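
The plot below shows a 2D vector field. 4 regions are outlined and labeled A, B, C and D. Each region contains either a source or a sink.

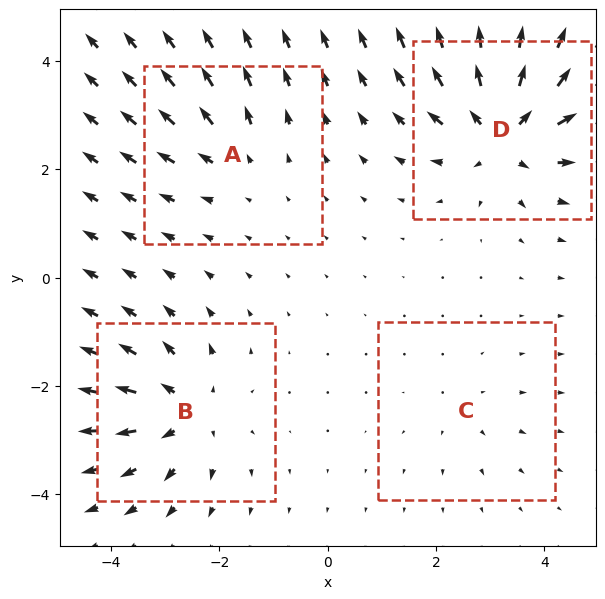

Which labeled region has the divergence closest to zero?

C

Divergence at each region's feature centre — A: about +3, B: about +5, C: about +2, D: about +7. Region C is closest to zero.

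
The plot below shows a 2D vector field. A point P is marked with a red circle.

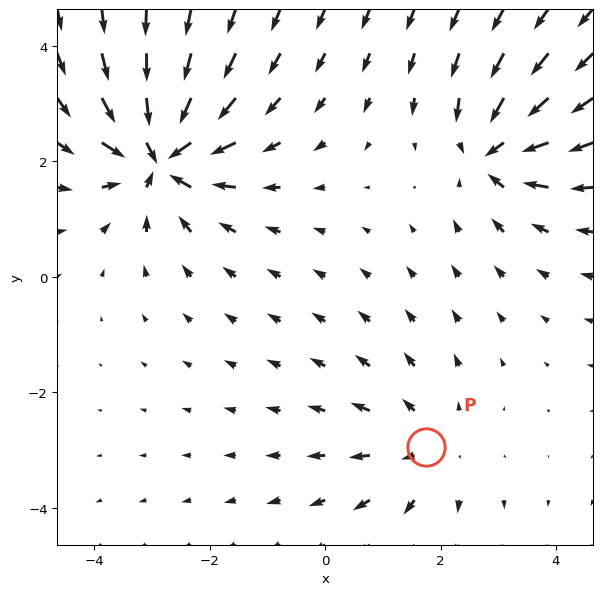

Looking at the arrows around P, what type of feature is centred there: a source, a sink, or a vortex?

source

At P (1.7, -3.0) the arrows spread outward. Divergence about +2, curl ≈0 — positive divergence with near-zero curl is a source.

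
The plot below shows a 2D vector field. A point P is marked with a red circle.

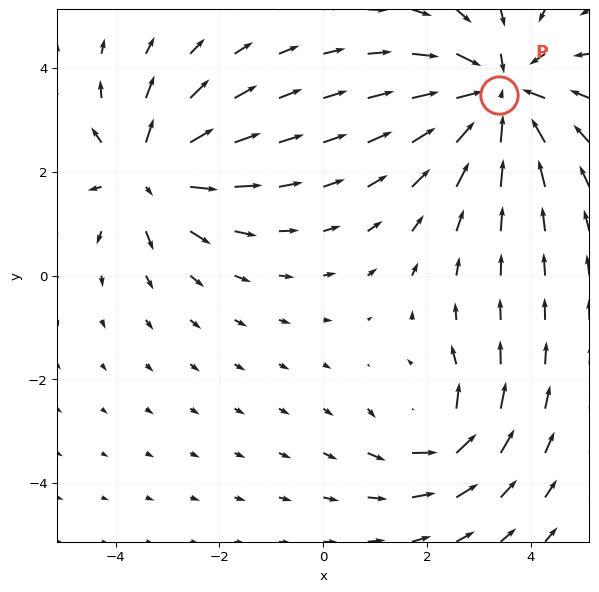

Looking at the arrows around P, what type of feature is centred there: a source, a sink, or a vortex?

sink

At P (3.4, 3.5) the arrows converge inward. Divergence about -4, curl ≈0 — negative divergence with near-zero curl is a sink.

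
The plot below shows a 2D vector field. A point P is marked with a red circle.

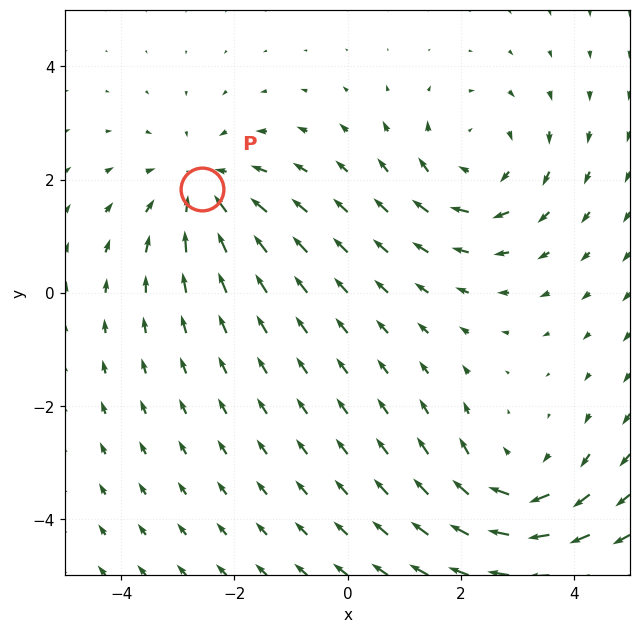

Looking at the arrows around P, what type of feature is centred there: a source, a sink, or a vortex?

sink

At P (-2.6, 1.8) the arrows converge inward. Divergence about -3, curl ≈0 — negative divergence with near-zero curl is a sink.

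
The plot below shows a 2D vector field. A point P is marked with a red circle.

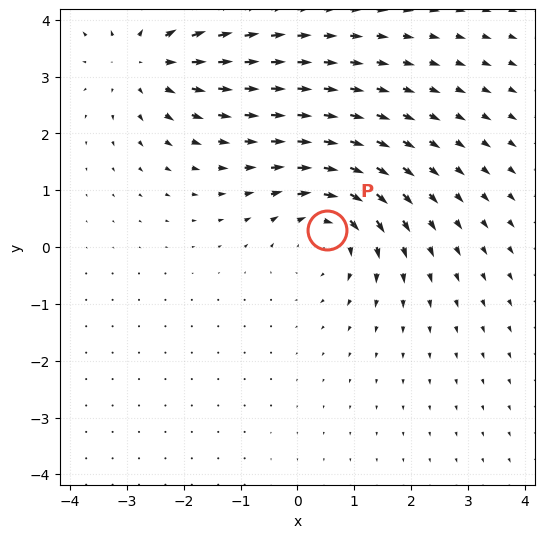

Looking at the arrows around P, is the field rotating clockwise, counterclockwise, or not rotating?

clockwise

Near P at (0.5, 0.3) the arrows circulate clockwise. The curl (z-component) there is about -5; negative curl means clockwise rotation.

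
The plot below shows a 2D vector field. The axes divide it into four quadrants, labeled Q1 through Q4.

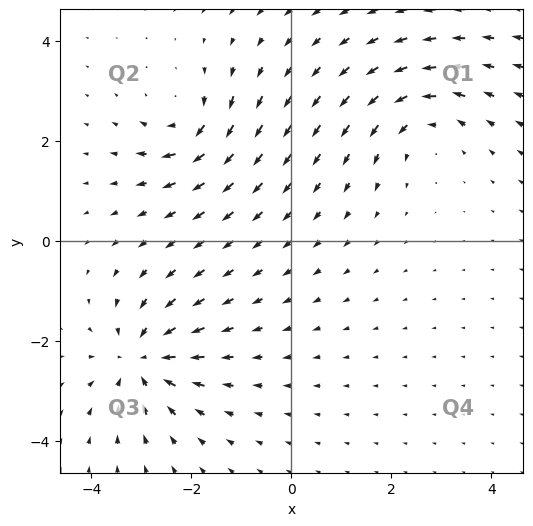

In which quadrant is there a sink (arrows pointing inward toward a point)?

The sink sits at approximately (-3.0, -2.4), which lies in quadrant Q3. The divergence there is about -5, negative as expected for a sink.

Q3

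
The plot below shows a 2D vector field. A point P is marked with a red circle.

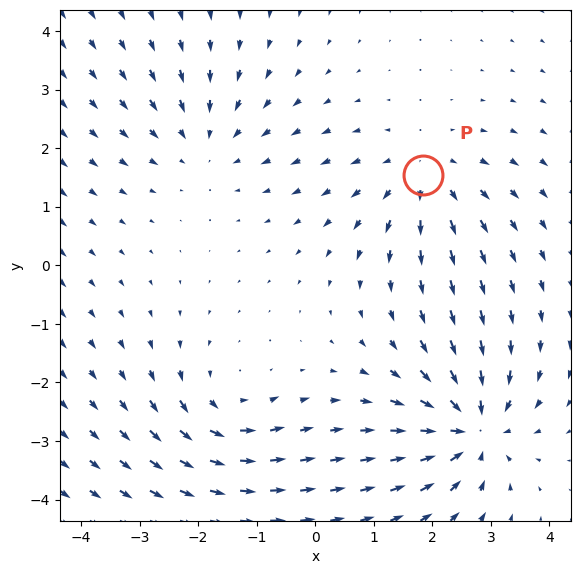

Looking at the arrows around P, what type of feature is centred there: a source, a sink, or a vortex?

At P (1.8, 1.5) the arrows spread outward. Divergence about +3, curl ≈0 — positive divergence with near-zero curl is a source.

source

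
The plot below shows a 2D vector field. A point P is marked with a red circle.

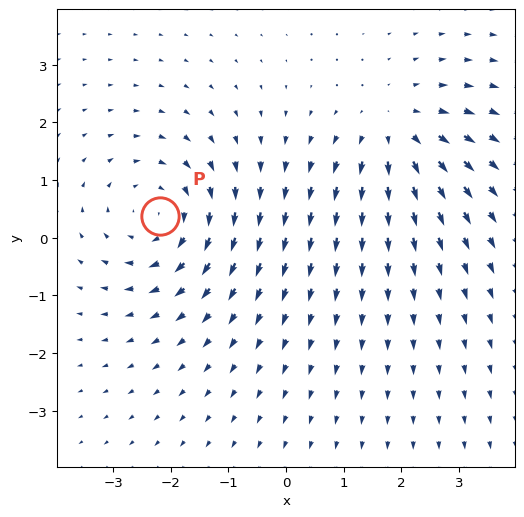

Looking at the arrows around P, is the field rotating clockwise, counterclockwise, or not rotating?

clockwise

Near P at (-2.2, 0.4) the arrows circulate clockwise. The curl (z-component) there is about -3; negative curl means clockwise rotation.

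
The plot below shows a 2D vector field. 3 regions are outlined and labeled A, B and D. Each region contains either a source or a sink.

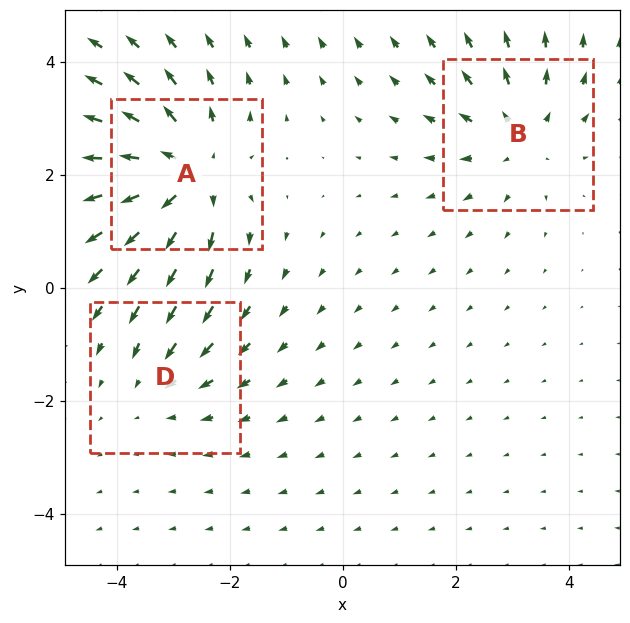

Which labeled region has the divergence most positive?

A

Divergence at each region's feature centre — A: about +4, B: about +3, D: about -2. Region A is most positive.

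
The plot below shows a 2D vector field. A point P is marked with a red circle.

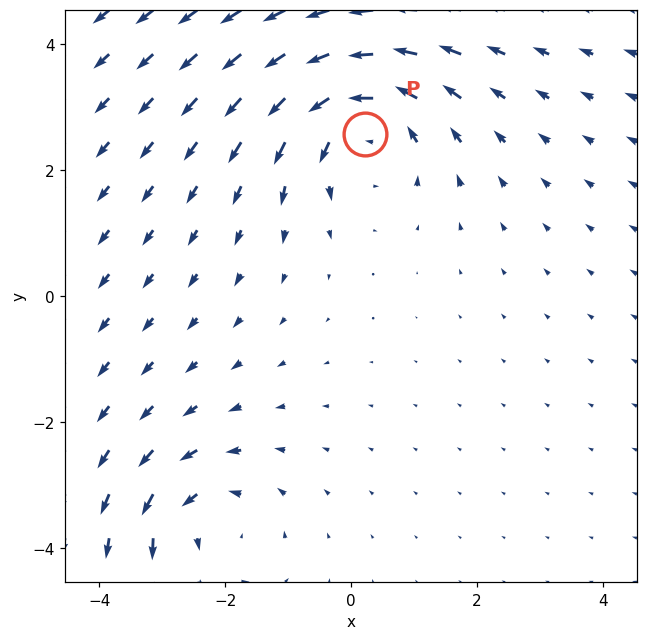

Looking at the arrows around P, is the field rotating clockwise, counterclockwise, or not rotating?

counterclockwise

Near P at (0.2, 2.6) the arrows circulate counterclockwise. The curl (z-component) there is about +5; positive curl means counterclockwise rotation.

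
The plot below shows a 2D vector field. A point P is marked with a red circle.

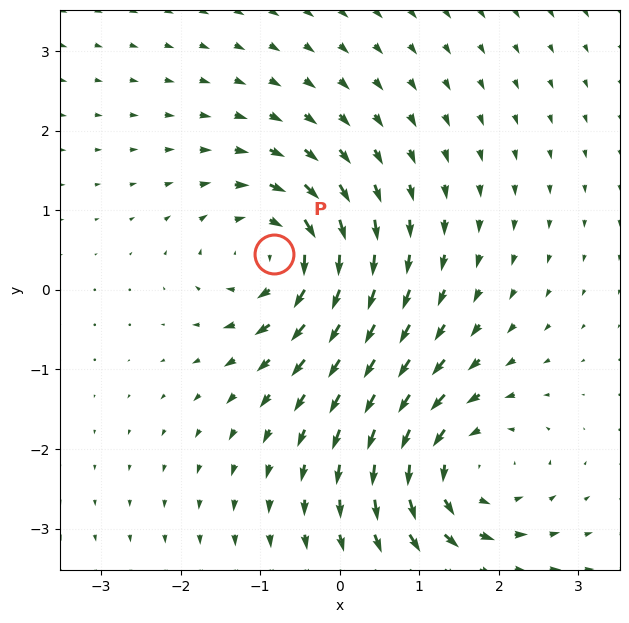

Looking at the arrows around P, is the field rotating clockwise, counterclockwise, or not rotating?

clockwise

Near P at (-0.8, 0.4) the arrows circulate clockwise. The curl (z-component) there is about -6; negative curl means clockwise rotation.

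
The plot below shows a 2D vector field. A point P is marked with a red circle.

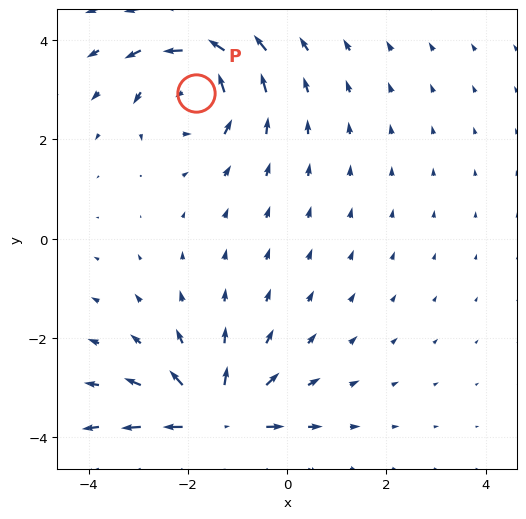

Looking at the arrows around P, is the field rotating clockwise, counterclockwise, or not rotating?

counterclockwise

Near P at (-1.8, 2.9) the arrows circulate counterclockwise. The curl (z-component) there is about +3; positive curl means counterclockwise rotation.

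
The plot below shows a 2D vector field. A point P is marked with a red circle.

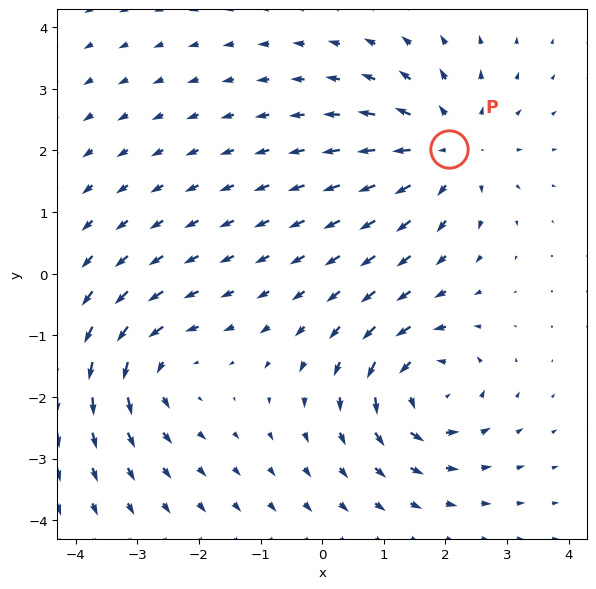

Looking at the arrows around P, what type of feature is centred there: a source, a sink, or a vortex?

source

At P (2.1, 2.0) the arrows spread outward. Divergence about +5, curl ≈0 — positive divergence with near-zero curl is a source.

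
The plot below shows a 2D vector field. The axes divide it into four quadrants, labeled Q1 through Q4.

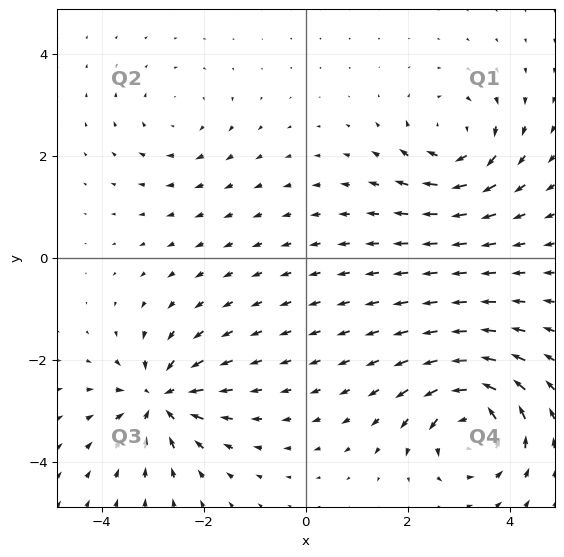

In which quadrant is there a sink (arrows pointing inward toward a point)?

The sink sits at approximately (-2.8, -2.8), which lies in quadrant Q3. The divergence there is about -6, negative as expected for a sink.

Q3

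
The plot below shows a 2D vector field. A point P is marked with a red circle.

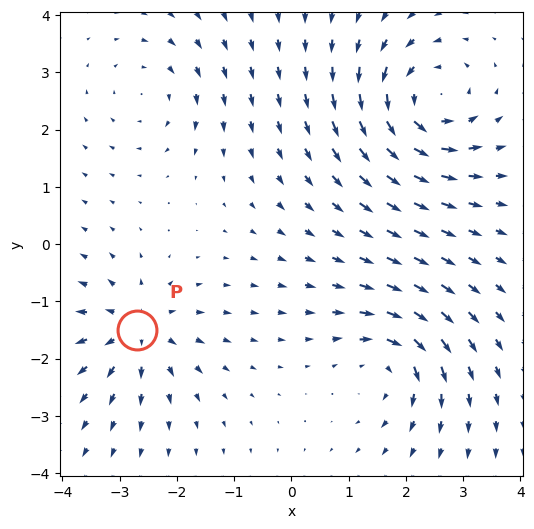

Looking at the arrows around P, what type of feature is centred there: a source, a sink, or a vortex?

At P (-2.7, -1.5) the arrows spread outward. Divergence about +5, curl ≈0 — positive divergence with near-zero curl is a source.

source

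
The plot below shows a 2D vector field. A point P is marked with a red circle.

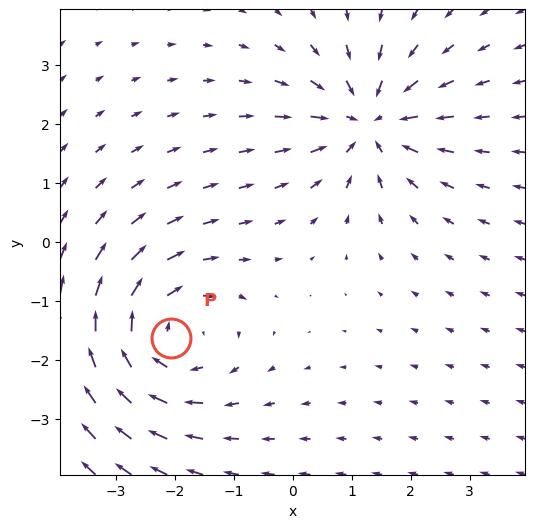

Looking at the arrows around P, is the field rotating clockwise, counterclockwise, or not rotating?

clockwise

Near P at (-2.1, -1.6) the arrows circulate clockwise. The curl (z-component) there is about -4; negative curl means clockwise rotation.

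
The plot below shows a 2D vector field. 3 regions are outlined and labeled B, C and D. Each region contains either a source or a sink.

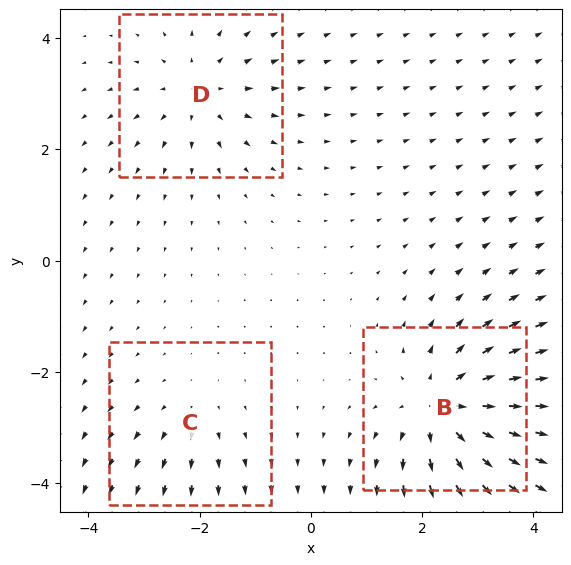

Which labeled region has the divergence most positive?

B

Divergence at each region's feature centre — B: about +5, C: about +2, D: about +3. Region B is most positive.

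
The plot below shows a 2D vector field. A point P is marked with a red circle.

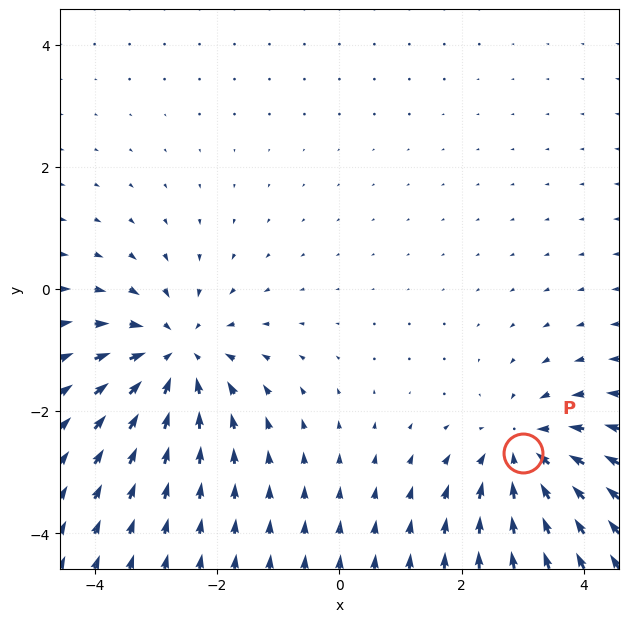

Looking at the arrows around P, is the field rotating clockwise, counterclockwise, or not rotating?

Near P at (3.0, -2.7) the arrows show no circulation. The curl there is ≈0.

not rotating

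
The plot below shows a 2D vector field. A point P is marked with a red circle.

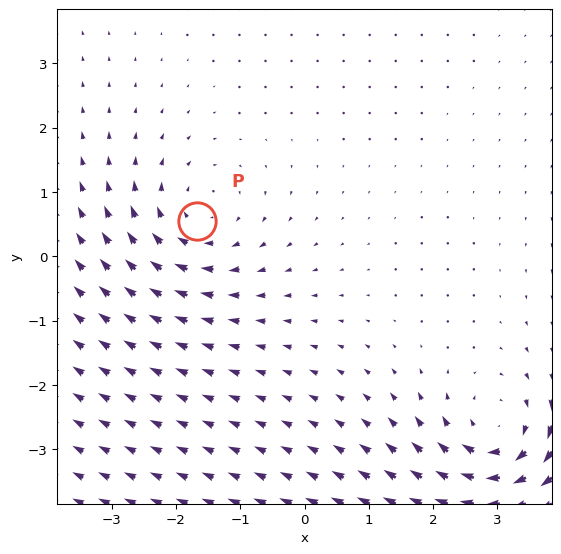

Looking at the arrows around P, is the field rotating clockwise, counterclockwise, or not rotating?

Near P at (-1.7, 0.5) the arrows circulate clockwise. The curl (z-component) there is about -3; negative curl means clockwise rotation.

clockwise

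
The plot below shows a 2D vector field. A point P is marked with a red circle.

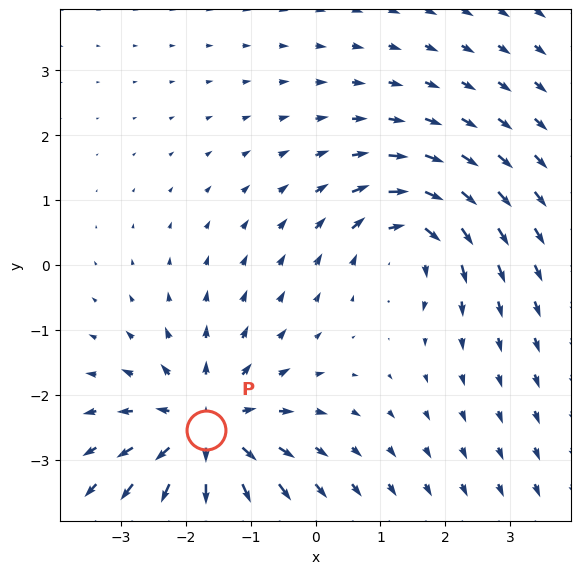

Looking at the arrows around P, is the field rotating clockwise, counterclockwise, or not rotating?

Near P at (-1.7, -2.5) the arrows show no circulation. The curl there is ≈0.

not rotating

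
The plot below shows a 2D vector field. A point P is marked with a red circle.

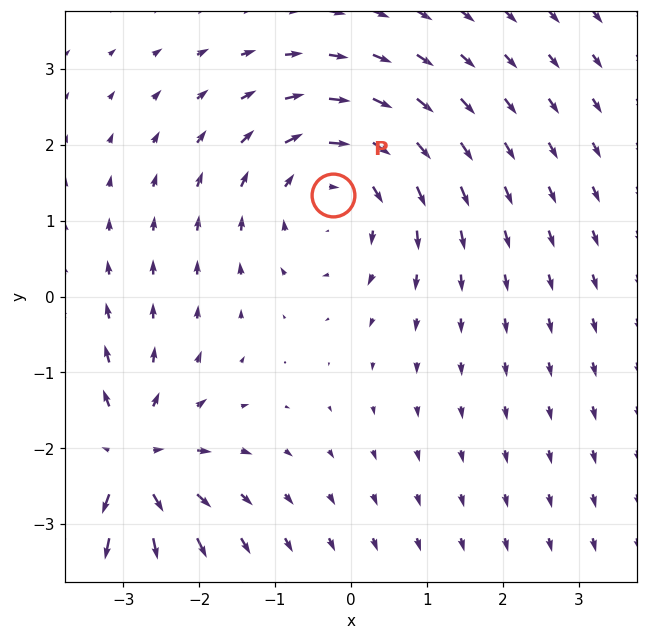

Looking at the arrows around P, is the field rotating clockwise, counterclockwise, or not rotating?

Near P at (-0.2, 1.3) the arrows circulate clockwise. The curl (z-component) there is about -3; negative curl means clockwise rotation.

clockwise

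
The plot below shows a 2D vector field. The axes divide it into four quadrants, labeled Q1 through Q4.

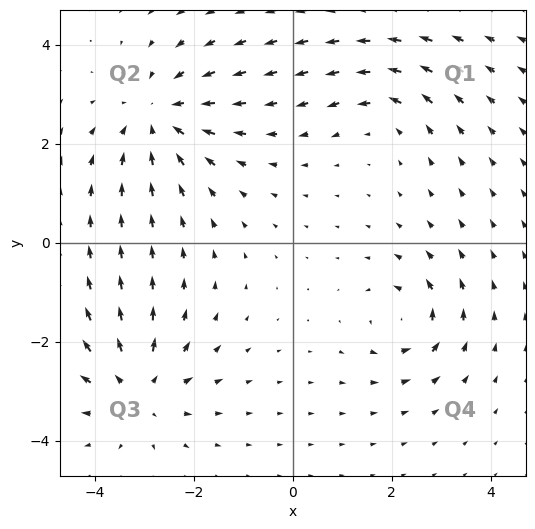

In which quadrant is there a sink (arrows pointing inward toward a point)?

Q2

The sink sits at approximately (-2.7, 2.6), which lies in quadrant Q2. The divergence there is about -4, negative as expected for a sink.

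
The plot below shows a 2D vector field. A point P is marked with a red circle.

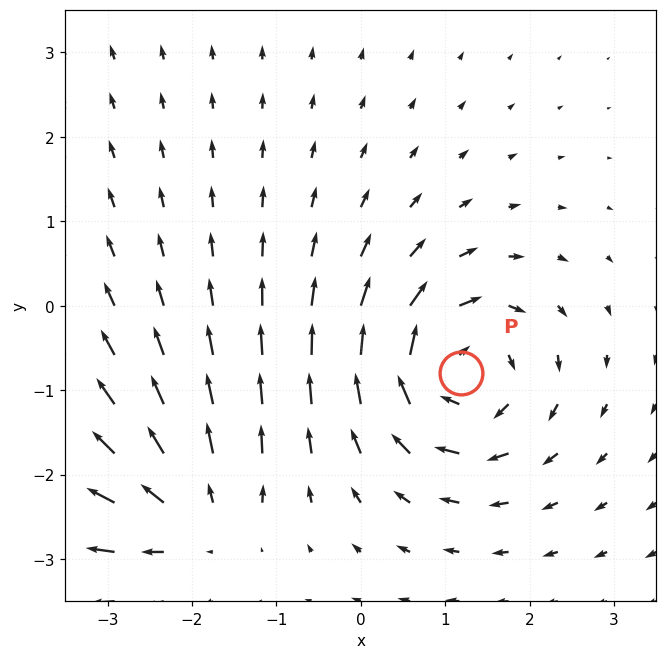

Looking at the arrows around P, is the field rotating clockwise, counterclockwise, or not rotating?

Near P at (1.2, -0.8) the arrows circulate clockwise. The curl (z-component) there is about -7; negative curl means clockwise rotation.

clockwise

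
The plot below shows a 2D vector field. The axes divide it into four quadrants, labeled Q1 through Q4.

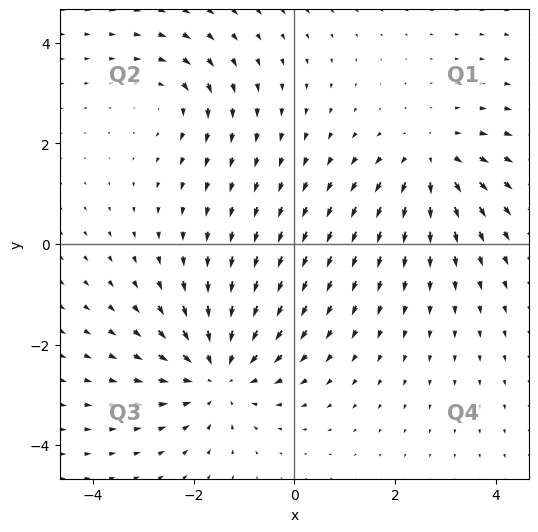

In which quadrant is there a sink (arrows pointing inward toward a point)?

The sink sits at approximately (-1.5, -2.6), which lies in quadrant Q3. The divergence there is about -4, negative as expected for a sink.

Q3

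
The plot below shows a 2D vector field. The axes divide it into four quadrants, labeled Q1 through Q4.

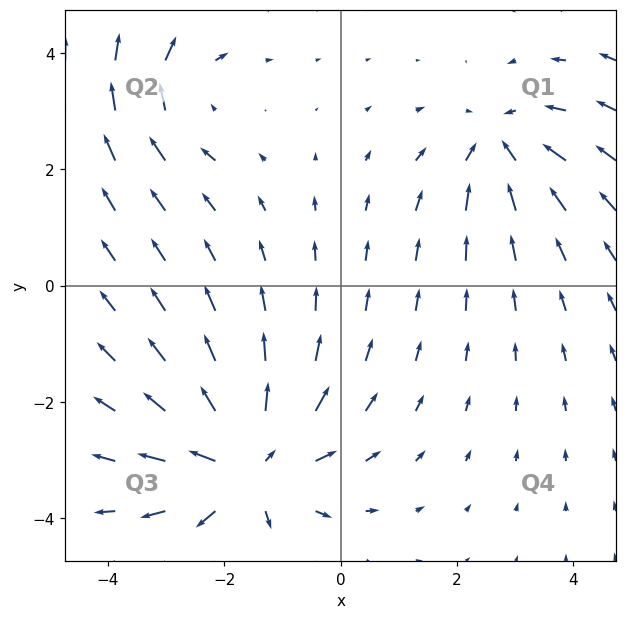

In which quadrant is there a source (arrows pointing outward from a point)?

The source sits at approximately (-1.6, -3.1), which lies in quadrant Q3. The divergence there is about +4, positive as expected for a source.

Q3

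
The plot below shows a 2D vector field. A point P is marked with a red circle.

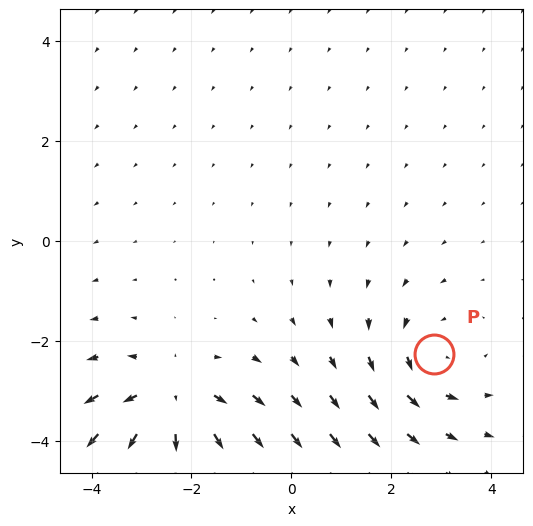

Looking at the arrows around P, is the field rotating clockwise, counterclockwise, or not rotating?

Near P at (2.8, -2.3) the arrows circulate counterclockwise. The curl (z-component) there is about +2; positive curl means counterclockwise rotation.

counterclockwise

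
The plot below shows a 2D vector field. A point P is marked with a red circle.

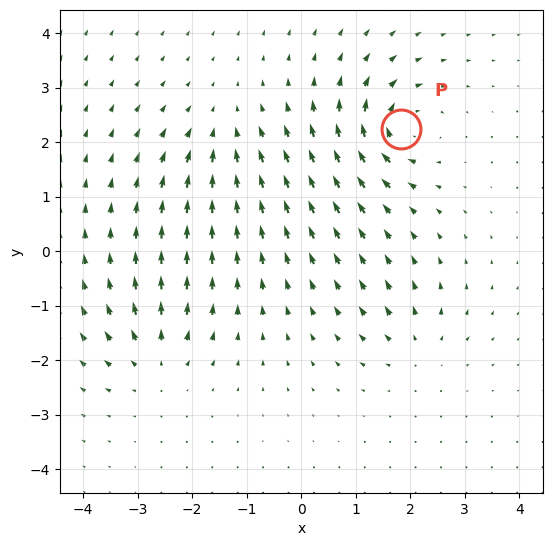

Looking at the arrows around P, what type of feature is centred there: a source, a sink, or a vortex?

At P (1.8, 2.2) the arrows circulate clockwise. Divergence ≈0, curl about -7 — near-zero divergence with nonzero curl is a vortex.

vortex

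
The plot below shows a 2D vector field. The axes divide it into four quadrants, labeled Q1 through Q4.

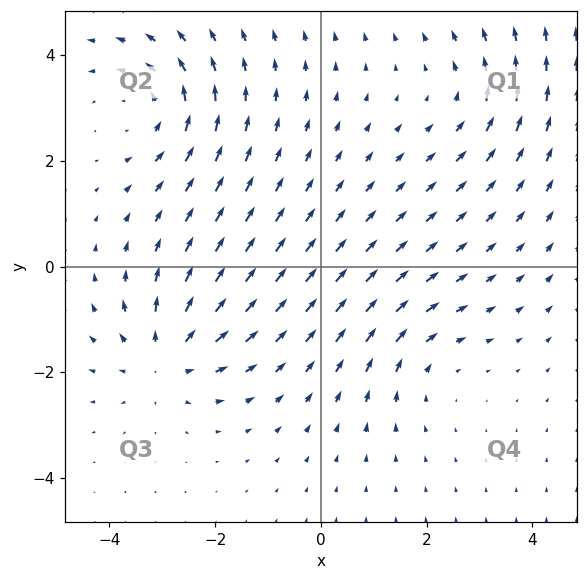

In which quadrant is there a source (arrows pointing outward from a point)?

Q3

The source sits at approximately (-2.9, -1.7), which lies in quadrant Q3. The divergence there is about +4, positive as expected for a source.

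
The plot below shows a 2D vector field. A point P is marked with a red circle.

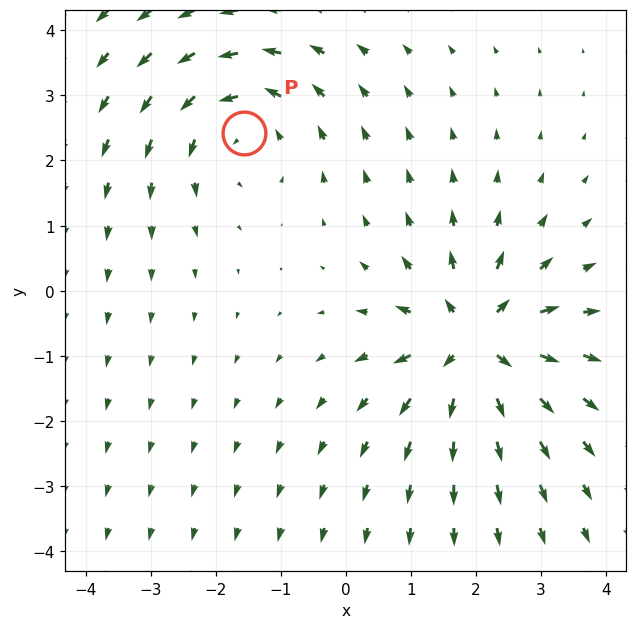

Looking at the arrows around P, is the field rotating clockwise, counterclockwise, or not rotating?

Near P at (-1.6, 2.4) the arrows circulate counterclockwise. The curl (z-component) there is about +3; positive curl means counterclockwise rotation.

counterclockwise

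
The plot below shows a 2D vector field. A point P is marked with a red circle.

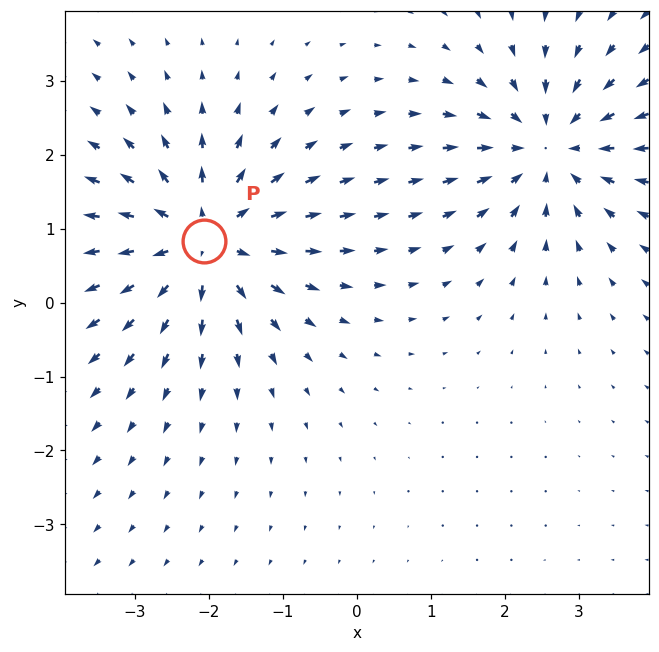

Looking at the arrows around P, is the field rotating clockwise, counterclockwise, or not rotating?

Near P at (-2.1, 0.8) the arrows show no circulation. The curl there is ≈0.

not rotating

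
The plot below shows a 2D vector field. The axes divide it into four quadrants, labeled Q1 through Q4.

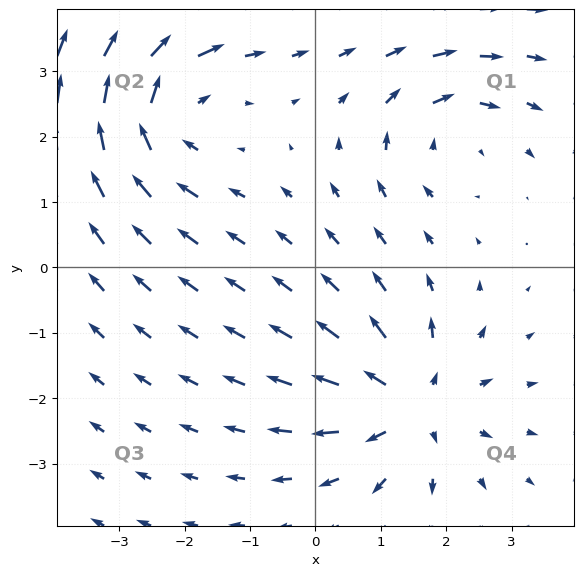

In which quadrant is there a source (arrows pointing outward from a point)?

Q4

The source sits at approximately (1.5, -2.1), which lies in quadrant Q4. The divergence there is about +6, positive as expected for a source.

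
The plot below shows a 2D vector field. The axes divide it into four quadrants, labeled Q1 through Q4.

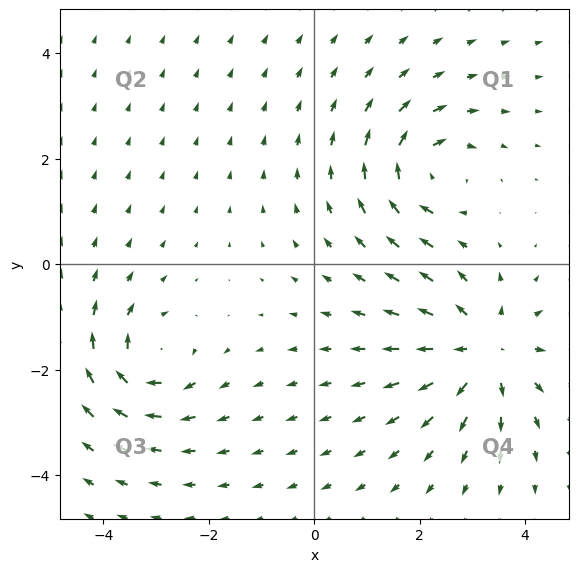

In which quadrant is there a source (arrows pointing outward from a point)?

The source sits at approximately (3.2, -1.7), which lies in quadrant Q4. The divergence there is about +4, positive as expected for a source.

Q4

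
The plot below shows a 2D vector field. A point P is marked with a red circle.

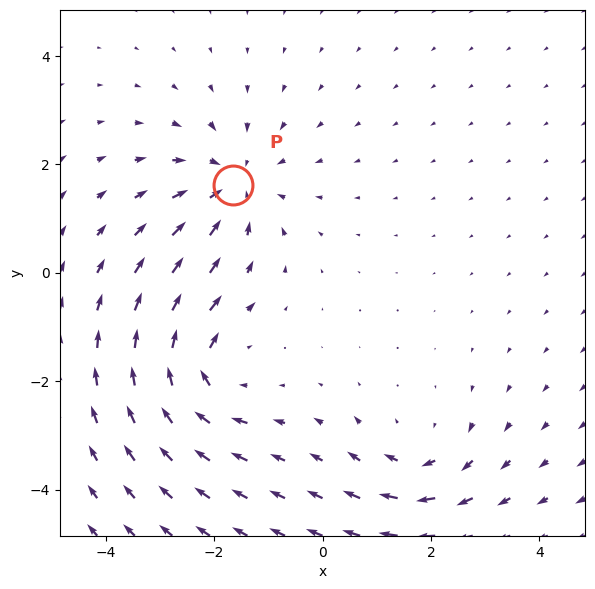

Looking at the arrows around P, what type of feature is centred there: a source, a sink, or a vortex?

At P (-1.7, 1.6) the arrows converge inward. Divergence about -5, curl ≈0 — negative divergence with near-zero curl is a sink.

sink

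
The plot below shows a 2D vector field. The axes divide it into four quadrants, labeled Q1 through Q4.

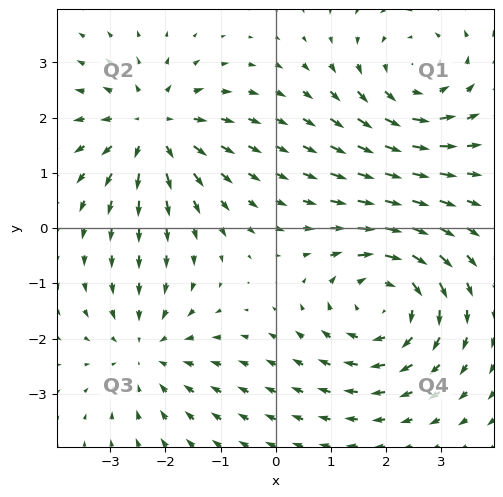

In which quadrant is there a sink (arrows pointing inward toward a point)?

Q3

The sink sits at approximately (-2.4, -2.2), which lies in quadrant Q3. The divergence there is about -3, negative as expected for a sink.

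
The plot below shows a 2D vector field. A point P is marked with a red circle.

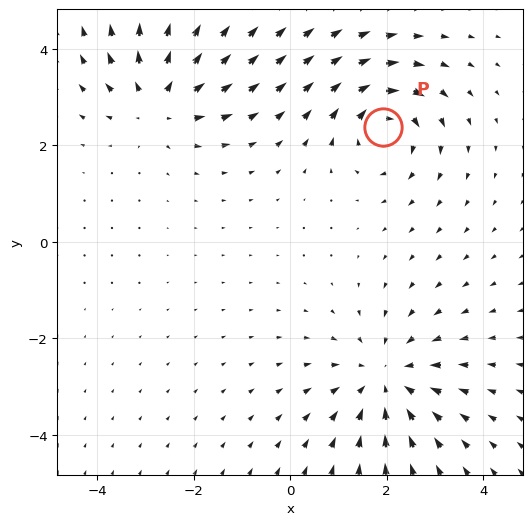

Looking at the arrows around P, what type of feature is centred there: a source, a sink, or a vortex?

vortex

At P (1.9, 2.4) the arrows circulate clockwise. Divergence ≈0, curl about -4 — near-zero divergence with nonzero curl is a vortex.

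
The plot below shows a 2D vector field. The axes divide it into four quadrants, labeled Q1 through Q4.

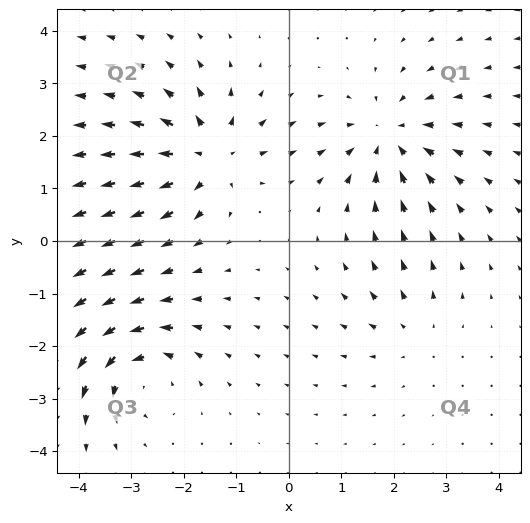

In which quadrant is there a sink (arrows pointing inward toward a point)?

Q1

The sink sits at approximately (1.9, 2.0), which lies in quadrant Q1. The divergence there is about -5, negative as expected for a sink.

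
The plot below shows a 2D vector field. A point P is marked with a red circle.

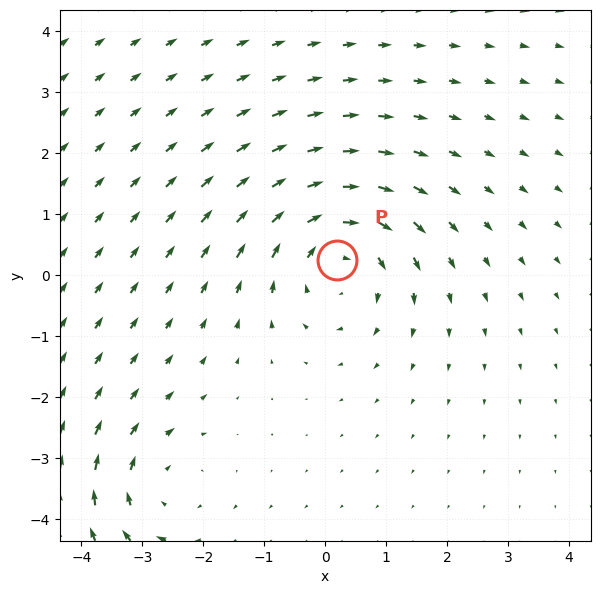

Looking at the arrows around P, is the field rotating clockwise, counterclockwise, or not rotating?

Near P at (0.2, 0.2) the arrows circulate clockwise. The curl (z-component) there is about -4; negative curl means clockwise rotation.

clockwise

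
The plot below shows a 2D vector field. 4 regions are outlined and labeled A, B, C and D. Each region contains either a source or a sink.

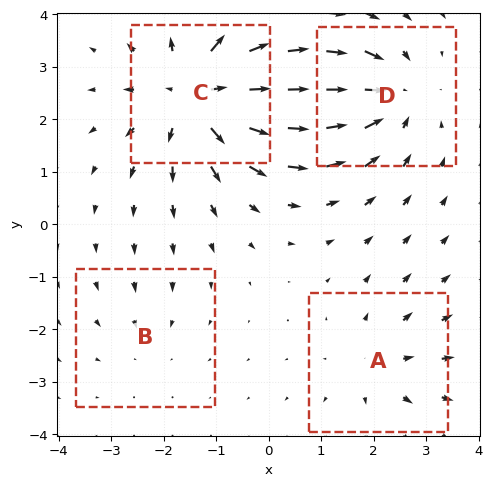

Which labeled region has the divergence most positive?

C

Divergence at each region's feature centre — A: about +3, B: about -2, C: about +6, D: about -4. Region C is most positive.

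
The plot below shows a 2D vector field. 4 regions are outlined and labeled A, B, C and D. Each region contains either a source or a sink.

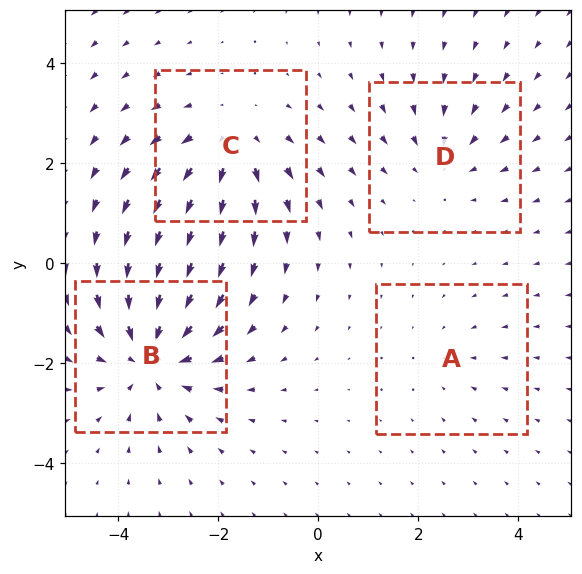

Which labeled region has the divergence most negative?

B

Divergence at each region's feature centre — A: about -2, B: about -6, C: about +4, D: about -3. Region B is most negative.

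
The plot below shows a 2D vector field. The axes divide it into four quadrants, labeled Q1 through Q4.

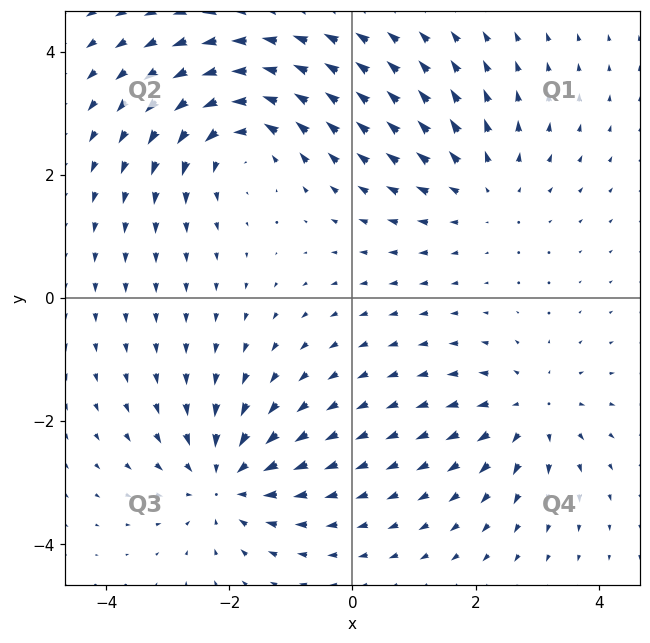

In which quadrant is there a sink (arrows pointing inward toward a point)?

The sink sits at approximately (-2.1, -3.0), which lies in quadrant Q3. The divergence there is about -4, negative as expected for a sink.

Q3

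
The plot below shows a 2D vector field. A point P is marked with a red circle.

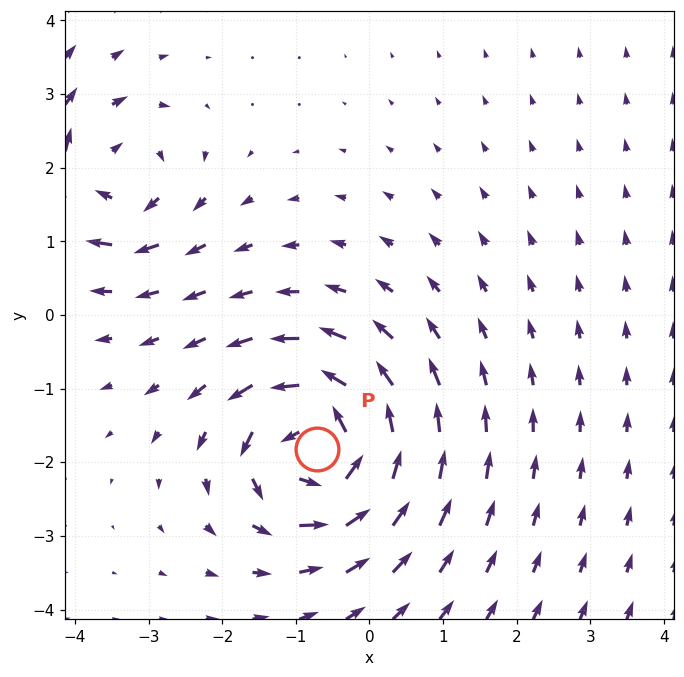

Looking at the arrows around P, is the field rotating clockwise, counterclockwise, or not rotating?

Near P at (-0.7, -1.8) the arrows circulate counterclockwise. The curl (z-component) there is about +6; positive curl means counterclockwise rotation.

counterclockwise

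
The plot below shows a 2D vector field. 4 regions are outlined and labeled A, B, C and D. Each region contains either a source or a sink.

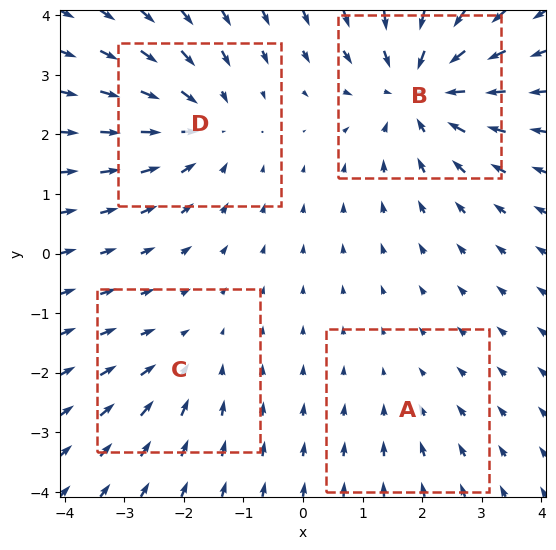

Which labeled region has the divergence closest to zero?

Divergence at each region's feature centre — A: about -2, B: about -6, C: about -3, D: about -4. Region A is closest to zero.

A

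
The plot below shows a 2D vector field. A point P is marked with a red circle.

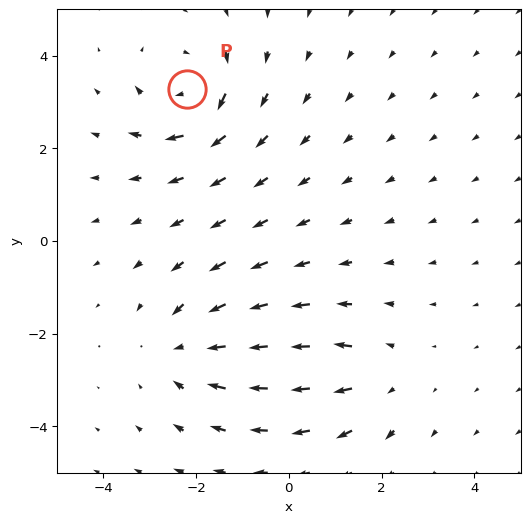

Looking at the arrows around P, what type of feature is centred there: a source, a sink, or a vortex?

At P (-2.2, 3.3) the arrows circulate clockwise. Divergence ≈0, curl about -6 — near-zero divergence with nonzero curl is a vortex.

vortex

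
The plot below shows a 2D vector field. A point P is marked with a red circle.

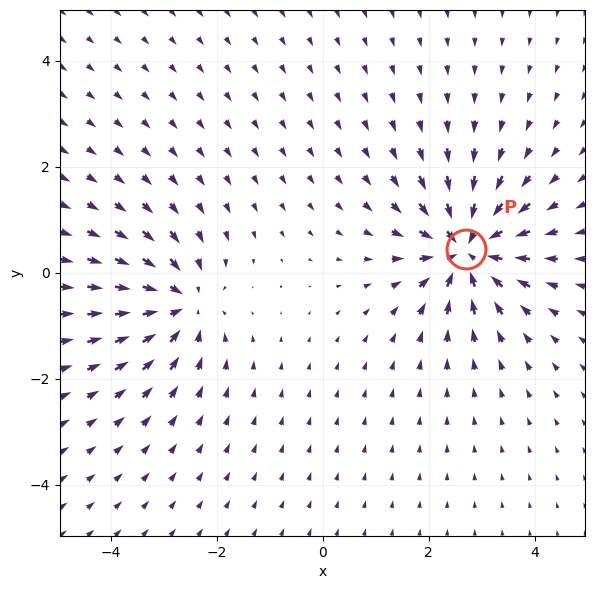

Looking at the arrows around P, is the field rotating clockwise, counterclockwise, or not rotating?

Near P at (2.7, 0.4) the arrows show no circulation. The curl there is ≈0.

not rotating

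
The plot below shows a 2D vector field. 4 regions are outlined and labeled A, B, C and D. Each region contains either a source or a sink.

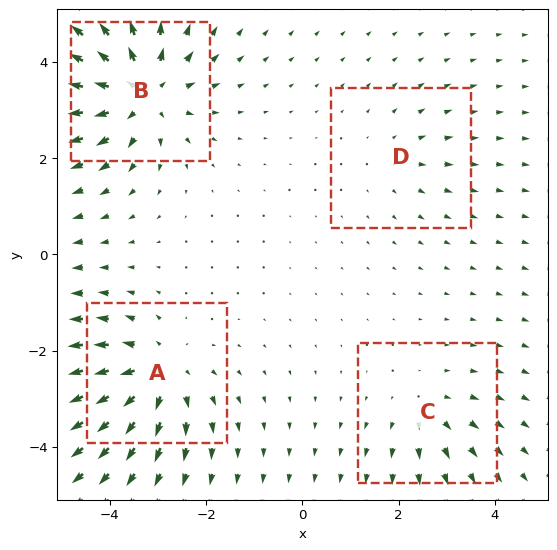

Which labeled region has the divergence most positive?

Divergence at each region's feature centre — A: about +5, B: about +7, C: about +3, D: about +2. Region B is most positive.

B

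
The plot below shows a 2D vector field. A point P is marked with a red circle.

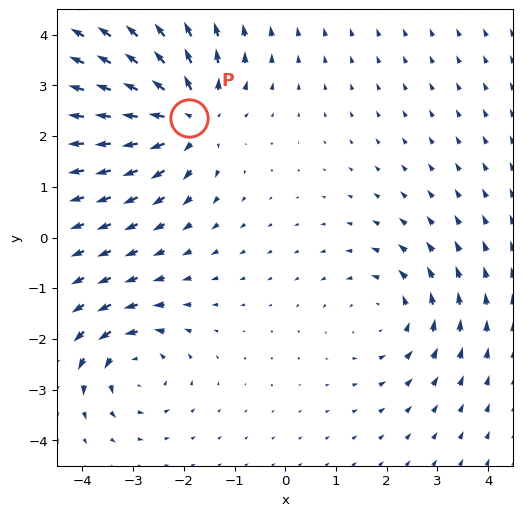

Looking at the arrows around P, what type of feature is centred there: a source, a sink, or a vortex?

At P (-1.9, 2.4) the arrows spread outward. Divergence about +6, curl ≈0 — positive divergence with near-zero curl is a source.

source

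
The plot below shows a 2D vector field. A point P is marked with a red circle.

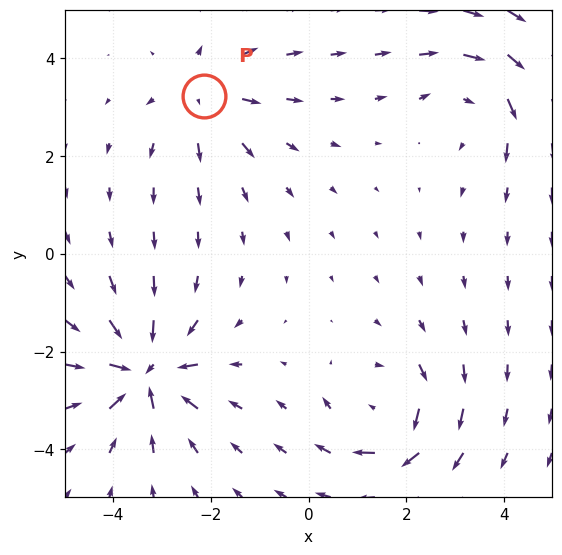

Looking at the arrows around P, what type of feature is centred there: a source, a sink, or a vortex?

At P (-2.1, 3.2) the arrows spread outward. Divergence about +3, curl ≈0 — positive divergence with near-zero curl is a source.

source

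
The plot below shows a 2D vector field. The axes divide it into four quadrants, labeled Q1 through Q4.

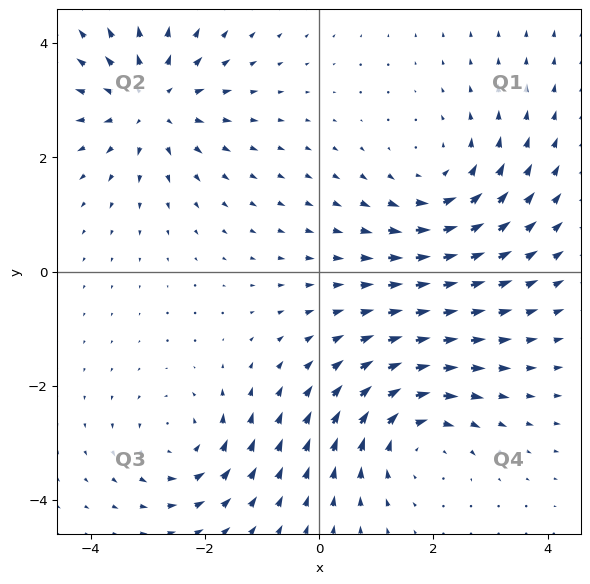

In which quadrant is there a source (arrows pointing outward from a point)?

Q2

The source sits at approximately (-2.9, 3.0), which lies in quadrant Q2. The divergence there is about +4, positive as expected for a source.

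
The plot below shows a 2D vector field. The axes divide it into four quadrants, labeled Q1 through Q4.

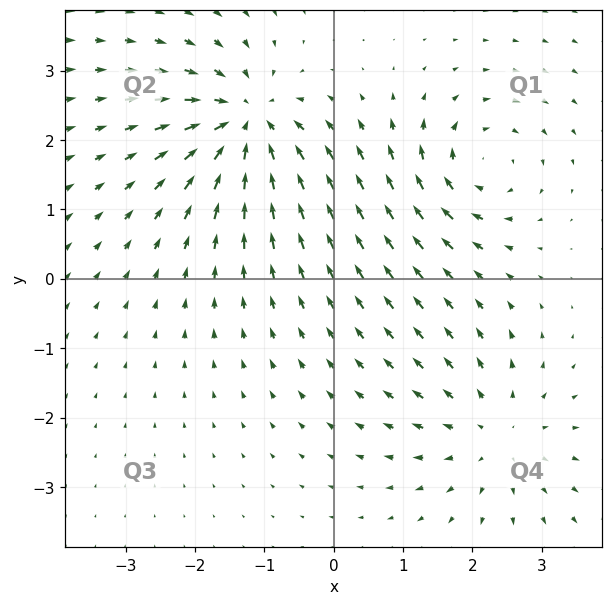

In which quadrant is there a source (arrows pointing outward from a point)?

The source sits at approximately (2.3, -2.2), which lies in quadrant Q4. The divergence there is about +3, positive as expected for a source.

Q4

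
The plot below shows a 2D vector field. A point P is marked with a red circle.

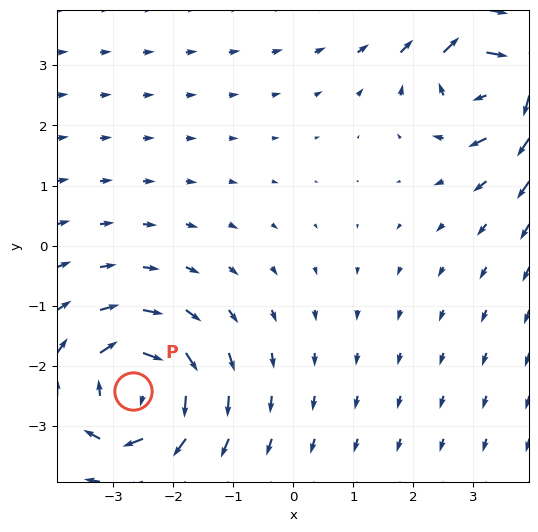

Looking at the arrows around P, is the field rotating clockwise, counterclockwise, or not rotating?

clockwise

Near P at (-2.7, -2.4) the arrows circulate clockwise. The curl (z-component) there is about -4; negative curl means clockwise rotation.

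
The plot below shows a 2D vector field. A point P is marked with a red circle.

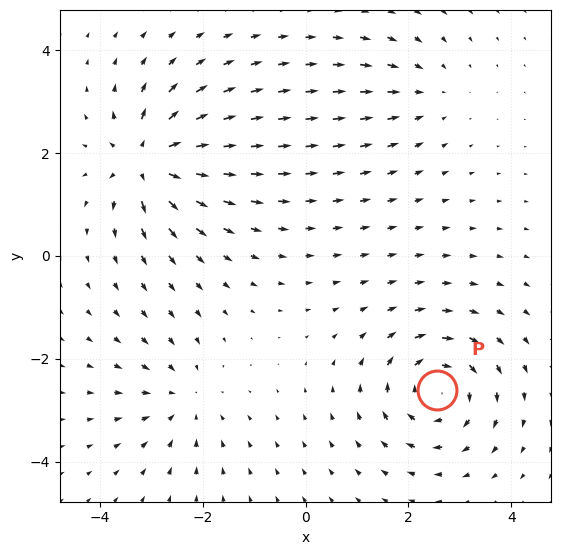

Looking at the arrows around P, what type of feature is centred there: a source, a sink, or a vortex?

At P (2.5, -2.6) the arrows circulate clockwise. Divergence ≈0, curl about -6 — near-zero divergence with nonzero curl is a vortex.

vortex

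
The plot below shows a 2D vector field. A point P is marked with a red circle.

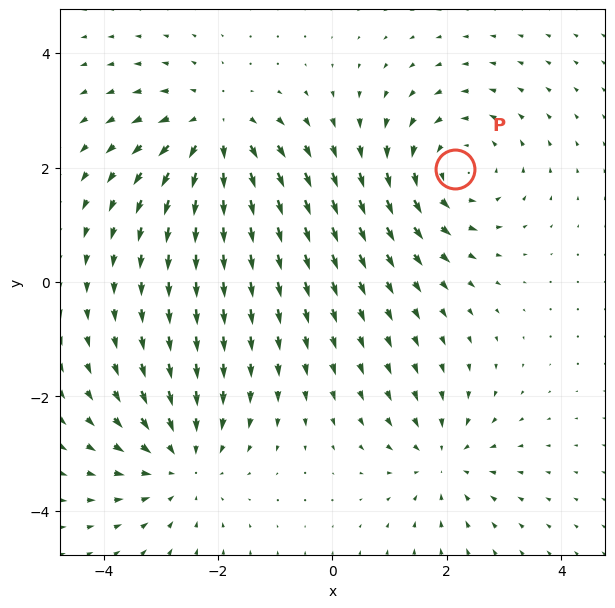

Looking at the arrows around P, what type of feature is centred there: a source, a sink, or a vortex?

vortex

At P (2.1, 2.0) the arrows circulate counterclockwise. Divergence ≈0, curl about +4 — near-zero divergence with nonzero curl is a vortex.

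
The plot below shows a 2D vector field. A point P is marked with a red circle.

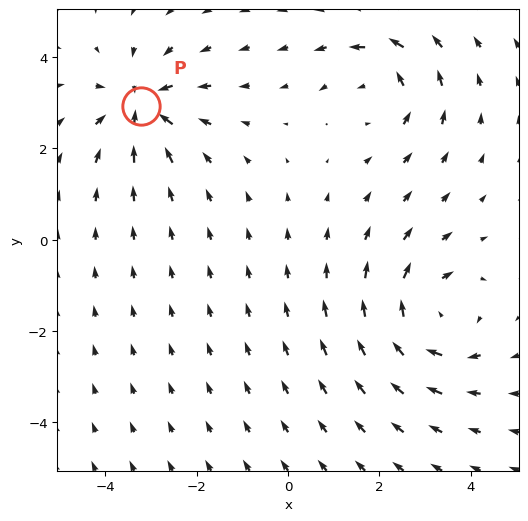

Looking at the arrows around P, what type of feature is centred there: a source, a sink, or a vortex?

At P (-3.2, 2.9) the arrows converge inward. Divergence about -4, curl ≈0 — negative divergence with near-zero curl is a sink.

sink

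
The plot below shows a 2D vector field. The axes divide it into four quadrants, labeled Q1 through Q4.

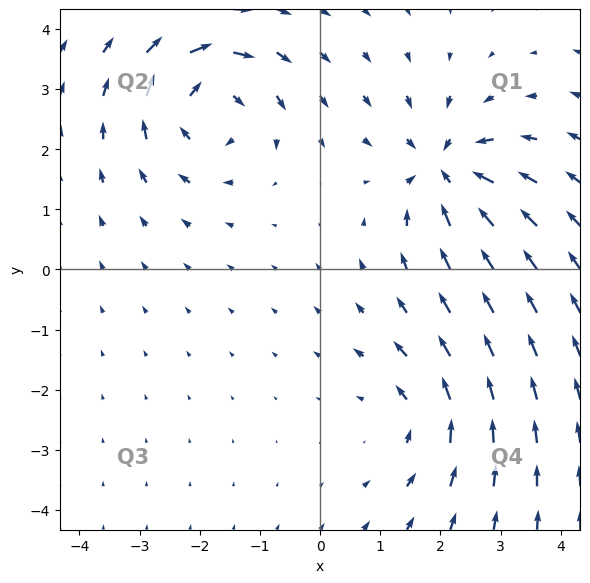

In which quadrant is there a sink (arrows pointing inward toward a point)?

The sink sits at approximately (2.1, 1.7), which lies in quadrant Q1. The divergence there is about -6, negative as expected for a sink.

Q1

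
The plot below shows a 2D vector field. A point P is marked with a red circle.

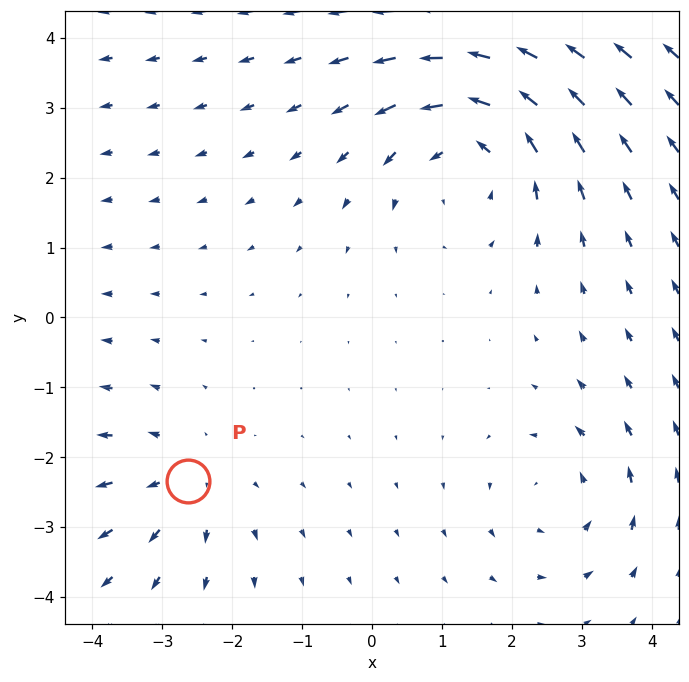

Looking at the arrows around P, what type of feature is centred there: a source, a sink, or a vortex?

At P (-2.6, -2.3) the arrows spread outward. Divergence about +3, curl ≈0 — positive divergence with near-zero curl is a source.

source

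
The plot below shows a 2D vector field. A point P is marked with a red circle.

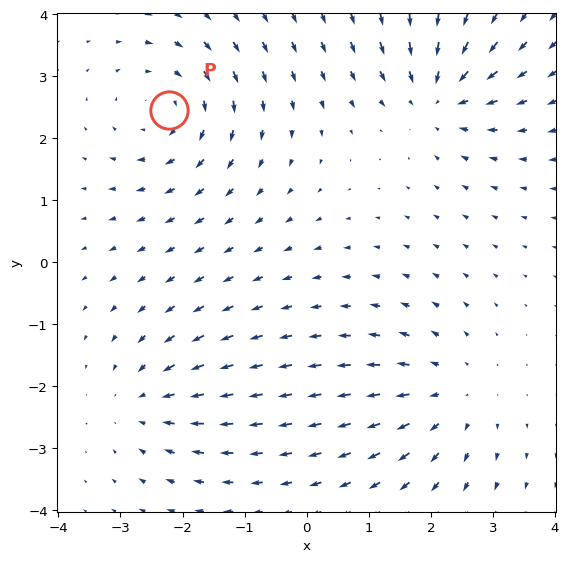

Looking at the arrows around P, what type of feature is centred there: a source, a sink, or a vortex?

At P (-2.2, 2.4) the arrows circulate clockwise. Divergence ≈0, curl about -5 — near-zero divergence with nonzero curl is a vortex.

vortex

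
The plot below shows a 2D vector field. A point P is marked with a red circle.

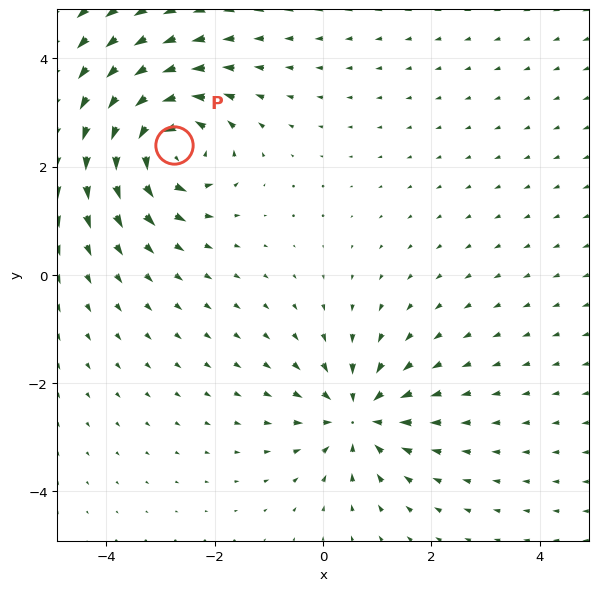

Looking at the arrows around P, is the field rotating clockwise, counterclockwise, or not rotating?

Near P at (-2.8, 2.4) the arrows circulate counterclockwise. The curl (z-component) there is about +5; positive curl means counterclockwise rotation.

counterclockwise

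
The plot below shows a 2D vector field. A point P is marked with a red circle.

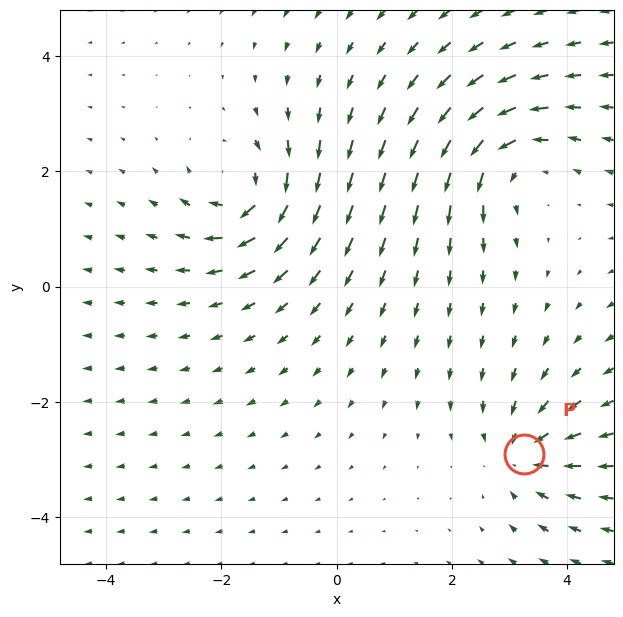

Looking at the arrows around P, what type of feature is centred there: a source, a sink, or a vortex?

At P (3.3, -2.9) the arrows converge inward. Divergence about -4, curl ≈0 — negative divergence with near-zero curl is a sink.

sink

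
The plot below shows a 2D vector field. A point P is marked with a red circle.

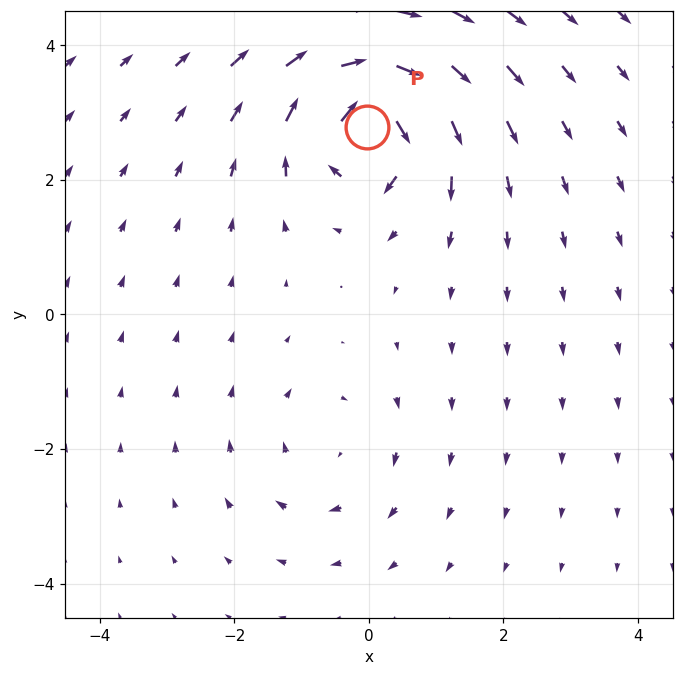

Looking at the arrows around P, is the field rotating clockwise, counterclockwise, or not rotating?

Near P at (-0.0, 2.8) the arrows circulate clockwise. The curl (z-component) there is about -7; negative curl means clockwise rotation.

clockwise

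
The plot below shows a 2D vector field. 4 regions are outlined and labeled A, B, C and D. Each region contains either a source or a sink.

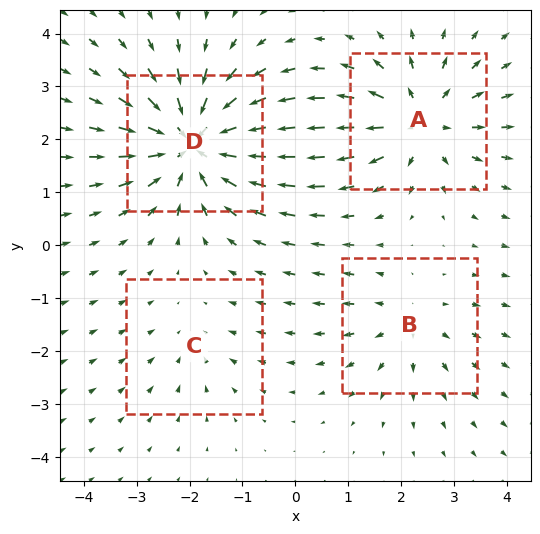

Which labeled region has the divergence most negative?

Divergence at each region's feature centre — A: about +5, B: about +3, C: about -2, D: about -7. Region D is most negative.

D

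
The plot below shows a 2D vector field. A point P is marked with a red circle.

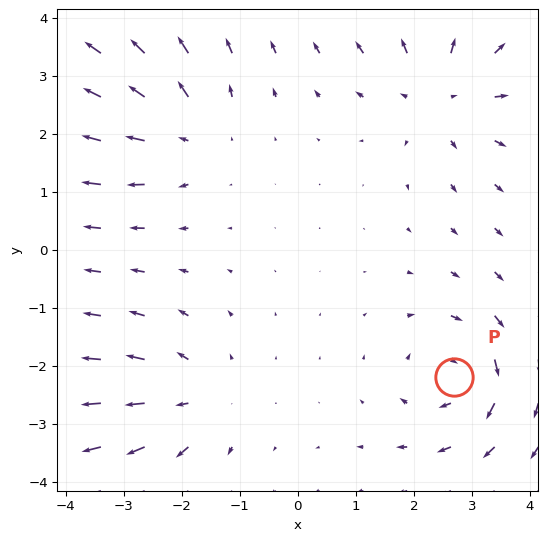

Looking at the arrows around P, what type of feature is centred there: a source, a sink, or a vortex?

At P (2.7, -2.2) the arrows circulate clockwise. Divergence ≈0, curl about -5 — near-zero divergence with nonzero curl is a vortex.

vortex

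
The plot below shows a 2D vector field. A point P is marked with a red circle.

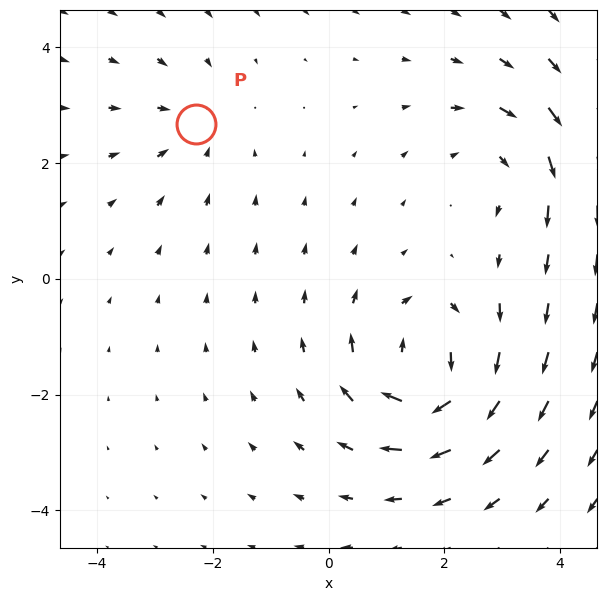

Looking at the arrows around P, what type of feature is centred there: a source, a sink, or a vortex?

At P (-2.3, 2.7) the arrows converge inward. Divergence about -2, curl ≈0 — negative divergence with near-zero curl is a sink.

sink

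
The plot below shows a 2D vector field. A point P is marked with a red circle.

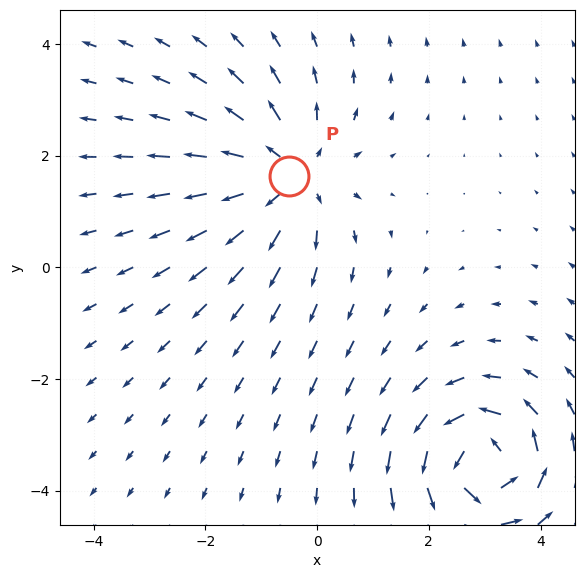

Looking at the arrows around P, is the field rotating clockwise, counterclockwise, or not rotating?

not rotating

Near P at (-0.5, 1.6) the arrows show no circulation. The curl there is ≈0.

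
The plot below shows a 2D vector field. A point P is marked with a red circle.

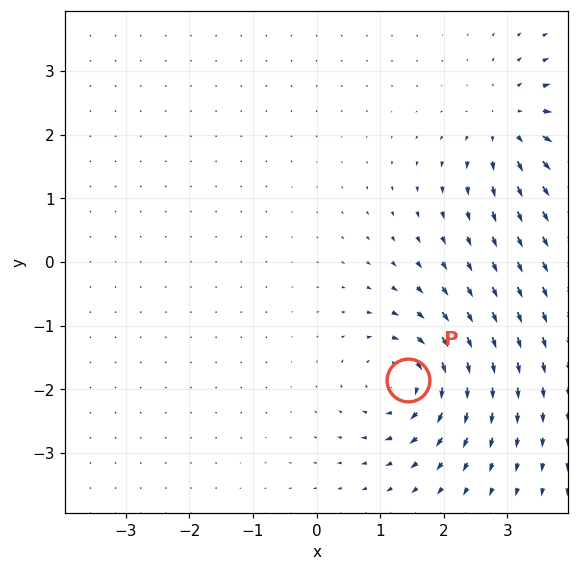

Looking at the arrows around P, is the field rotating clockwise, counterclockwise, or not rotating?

clockwise

Near P at (1.4, -1.9) the arrows circulate clockwise. The curl (z-component) there is about -4; negative curl means clockwise rotation.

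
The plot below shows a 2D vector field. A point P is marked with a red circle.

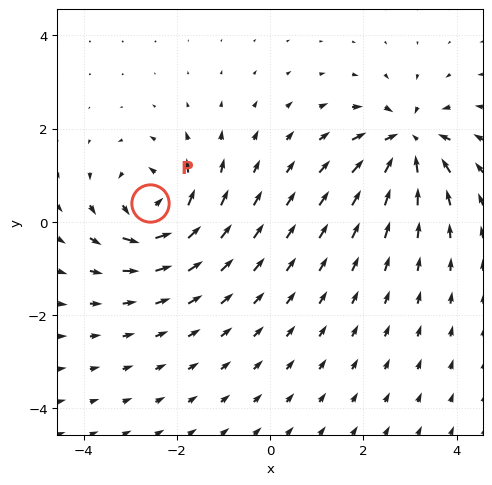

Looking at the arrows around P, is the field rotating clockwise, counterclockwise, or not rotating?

Near P at (-2.6, 0.4) the arrows circulate counterclockwise. The curl (z-component) there is about +6; positive curl means counterclockwise rotation.

counterclockwise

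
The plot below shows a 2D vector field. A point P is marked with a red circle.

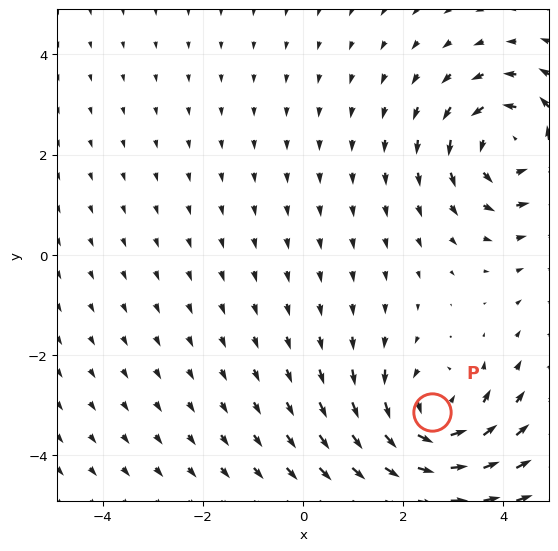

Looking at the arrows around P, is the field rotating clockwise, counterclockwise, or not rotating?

counterclockwise

Near P at (2.6, -3.1) the arrows circulate counterclockwise. The curl (z-component) there is about +5; positive curl means counterclockwise rotation.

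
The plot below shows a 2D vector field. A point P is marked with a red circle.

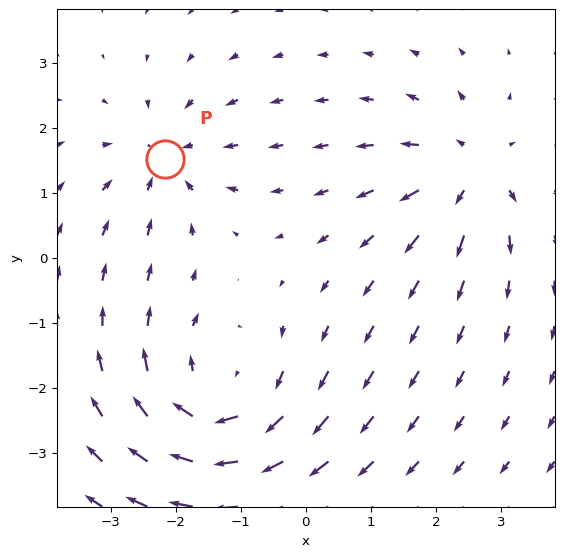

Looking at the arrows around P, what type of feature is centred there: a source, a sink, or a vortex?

At P (-2.2, 1.5) the arrows converge inward. Divergence about -3, curl ≈0 — negative divergence with near-zero curl is a sink.

sink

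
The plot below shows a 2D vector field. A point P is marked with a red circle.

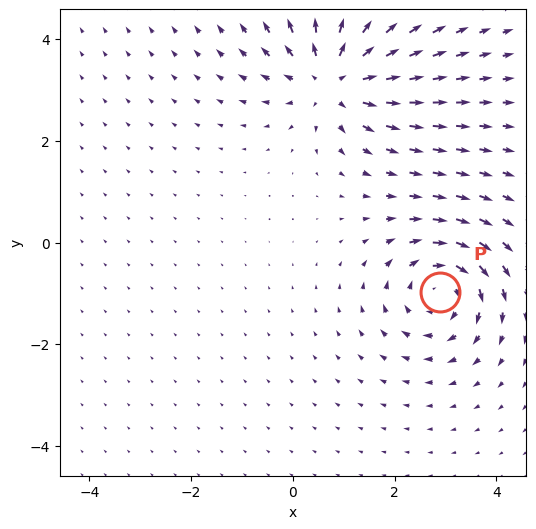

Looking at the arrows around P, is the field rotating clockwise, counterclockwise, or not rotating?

clockwise

Near P at (2.9, -1.0) the arrows circulate clockwise. The curl (z-component) there is about -5; negative curl means clockwise rotation.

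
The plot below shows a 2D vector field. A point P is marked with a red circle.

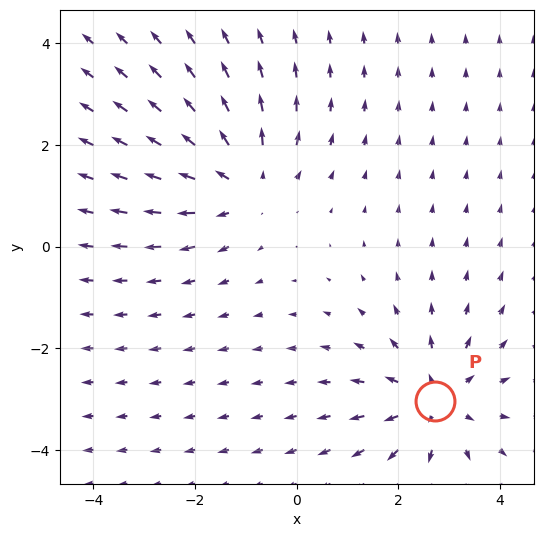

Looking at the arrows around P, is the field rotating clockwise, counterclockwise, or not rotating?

not rotating

Near P at (2.7, -3.0) the arrows show no circulation. The curl there is ≈0.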